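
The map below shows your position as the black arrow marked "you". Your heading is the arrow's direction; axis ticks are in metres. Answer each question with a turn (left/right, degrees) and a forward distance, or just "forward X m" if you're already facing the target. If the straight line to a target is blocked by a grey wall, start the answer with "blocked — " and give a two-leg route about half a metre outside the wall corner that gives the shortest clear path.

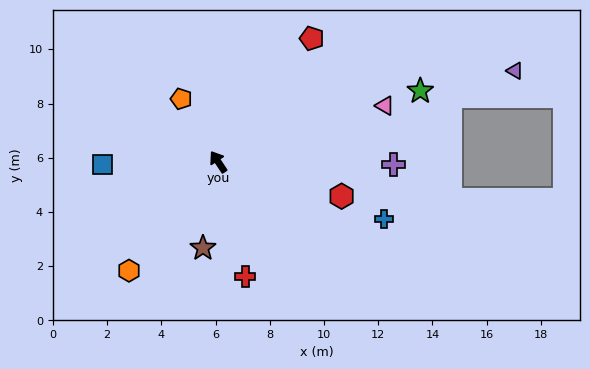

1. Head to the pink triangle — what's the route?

turn right 105°, forward 6.5 m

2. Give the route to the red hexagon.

turn right 139°, forward 4.7 m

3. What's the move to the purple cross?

turn right 124°, forward 6.5 m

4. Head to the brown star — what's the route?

turn left 136°, forward 3.2 m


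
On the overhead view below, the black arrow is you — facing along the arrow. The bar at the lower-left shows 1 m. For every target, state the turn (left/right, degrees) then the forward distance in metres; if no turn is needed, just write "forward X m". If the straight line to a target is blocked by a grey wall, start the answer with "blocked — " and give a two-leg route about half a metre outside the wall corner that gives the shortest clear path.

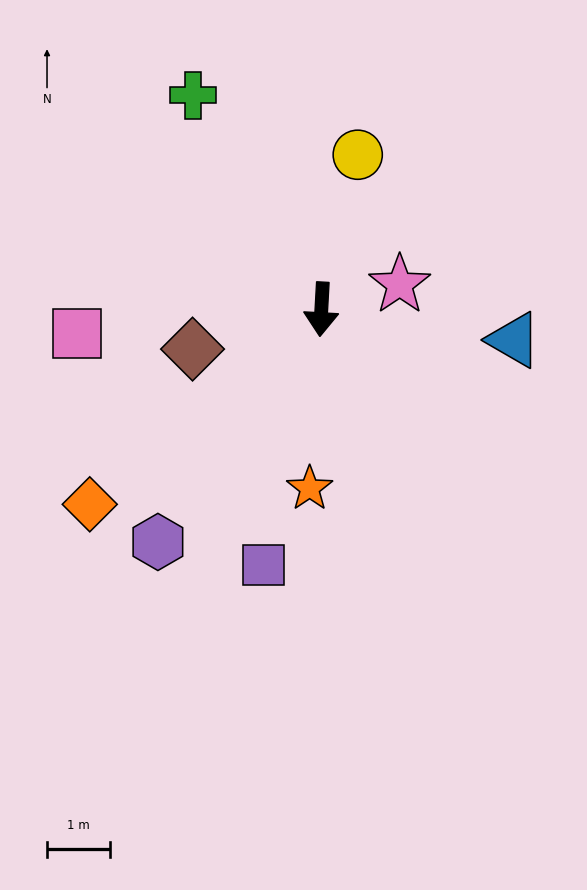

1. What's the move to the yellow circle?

turn left 170°, forward 2.5 m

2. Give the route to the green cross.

turn right 146°, forward 4.0 m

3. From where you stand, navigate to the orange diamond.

turn right 47°, forward 4.8 m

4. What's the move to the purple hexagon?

turn right 32°, forward 4.5 m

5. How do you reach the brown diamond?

turn right 70°, forward 2.2 m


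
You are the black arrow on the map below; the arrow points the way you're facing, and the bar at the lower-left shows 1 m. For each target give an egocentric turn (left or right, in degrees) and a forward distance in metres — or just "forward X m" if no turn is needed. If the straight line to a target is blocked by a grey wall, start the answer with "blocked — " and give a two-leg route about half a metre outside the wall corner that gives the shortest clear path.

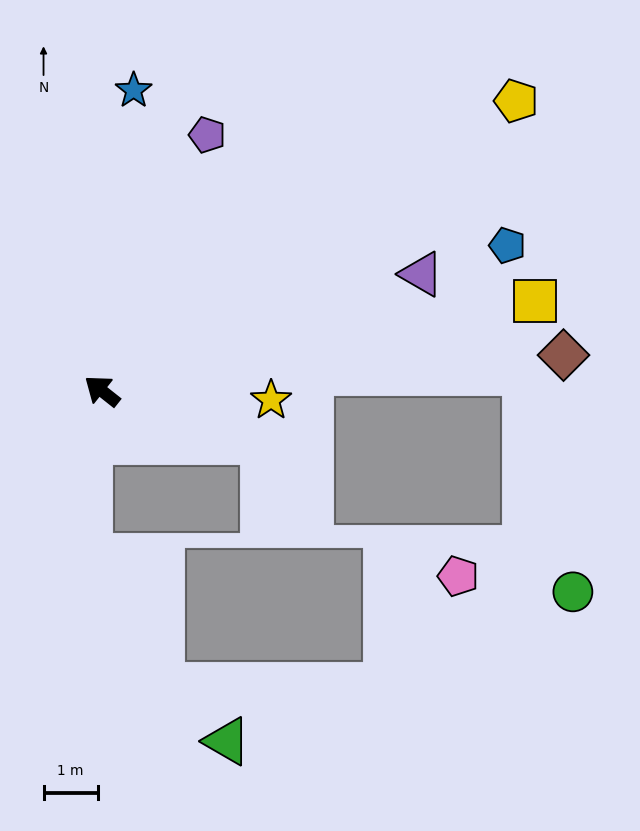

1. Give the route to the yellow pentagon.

turn right 107°, forward 9.3 m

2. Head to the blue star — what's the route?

turn right 58°, forward 5.6 m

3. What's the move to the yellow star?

turn right 145°, forward 3.1 m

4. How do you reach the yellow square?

turn right 130°, forward 8.1 m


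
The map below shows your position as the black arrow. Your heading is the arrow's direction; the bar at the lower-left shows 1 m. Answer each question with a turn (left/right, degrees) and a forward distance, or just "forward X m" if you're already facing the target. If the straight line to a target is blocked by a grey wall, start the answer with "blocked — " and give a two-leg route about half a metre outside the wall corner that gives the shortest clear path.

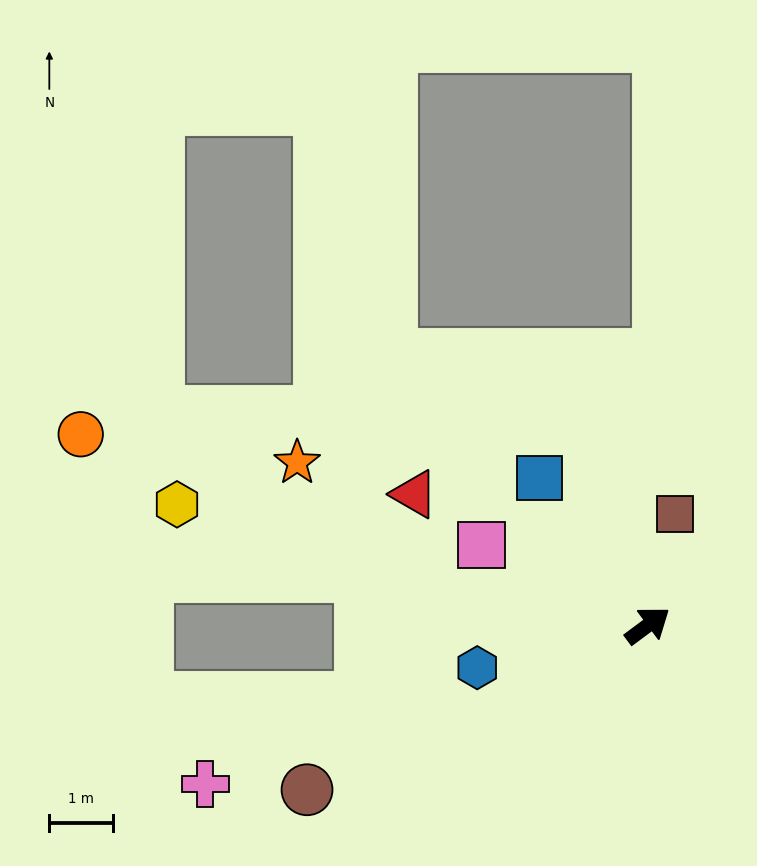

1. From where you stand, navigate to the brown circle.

turn left 169°, forward 5.9 m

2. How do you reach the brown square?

turn left 40°, forward 1.8 m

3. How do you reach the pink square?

turn left 118°, forward 2.9 m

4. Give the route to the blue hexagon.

turn left 157°, forward 2.7 m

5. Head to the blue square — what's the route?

turn left 90°, forward 2.9 m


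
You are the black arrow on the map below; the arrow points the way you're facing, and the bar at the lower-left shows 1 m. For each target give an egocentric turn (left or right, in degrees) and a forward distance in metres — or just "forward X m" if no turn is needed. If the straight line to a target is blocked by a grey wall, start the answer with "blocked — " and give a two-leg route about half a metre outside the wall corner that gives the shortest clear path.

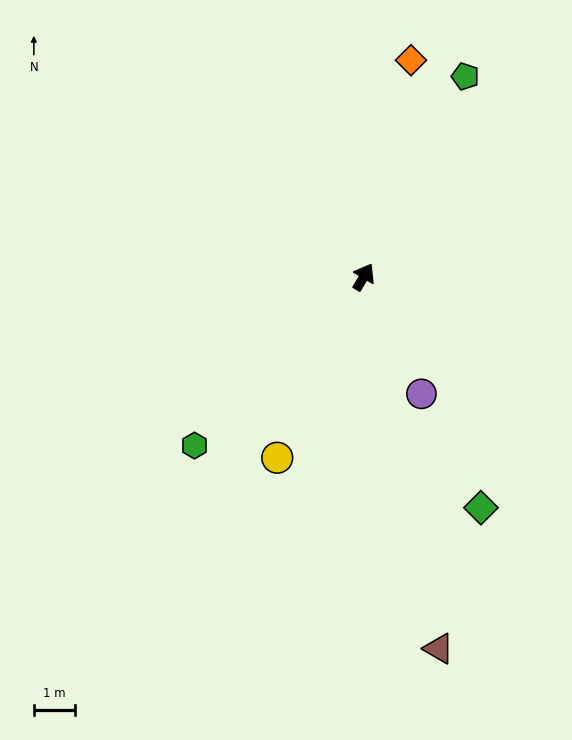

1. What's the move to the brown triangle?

turn right 138°, forward 9.3 m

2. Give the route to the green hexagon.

turn left 165°, forward 5.8 m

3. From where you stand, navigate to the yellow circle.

turn right 175°, forward 4.9 m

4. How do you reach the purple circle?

turn right 123°, forward 3.2 m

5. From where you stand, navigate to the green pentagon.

turn left 4°, forward 5.5 m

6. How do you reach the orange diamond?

turn left 18°, forward 5.4 m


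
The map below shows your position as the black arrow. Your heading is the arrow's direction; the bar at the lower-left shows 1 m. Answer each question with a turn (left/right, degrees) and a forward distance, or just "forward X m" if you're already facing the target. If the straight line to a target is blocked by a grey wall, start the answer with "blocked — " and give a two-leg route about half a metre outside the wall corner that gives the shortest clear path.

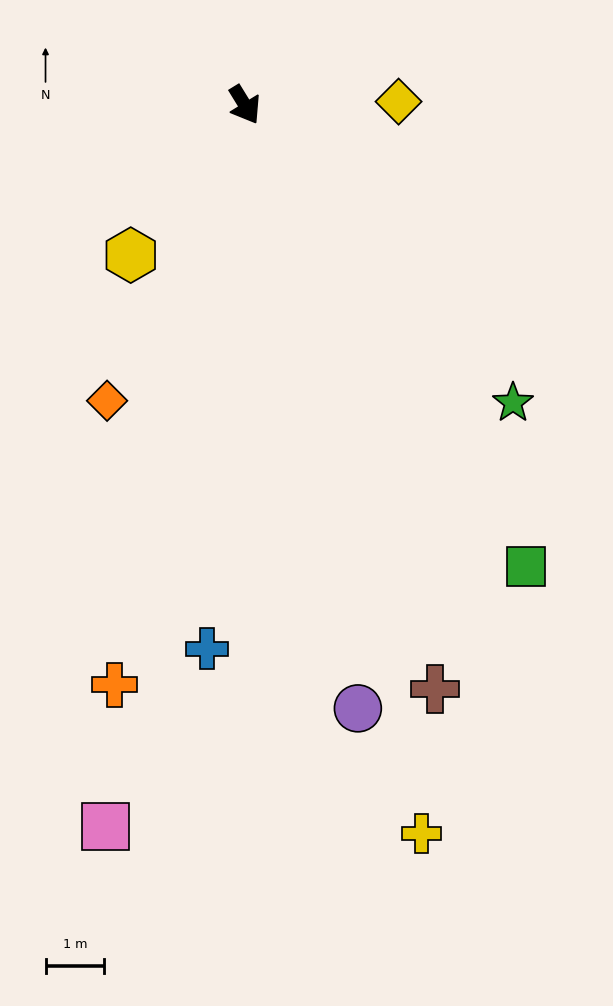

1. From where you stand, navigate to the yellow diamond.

turn left 60°, forward 2.6 m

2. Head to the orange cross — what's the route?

turn right 44°, forward 10.1 m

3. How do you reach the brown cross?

turn right 14°, forward 10.4 m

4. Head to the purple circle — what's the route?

turn right 21°, forward 10.4 m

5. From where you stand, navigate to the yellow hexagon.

turn right 69°, forward 3.2 m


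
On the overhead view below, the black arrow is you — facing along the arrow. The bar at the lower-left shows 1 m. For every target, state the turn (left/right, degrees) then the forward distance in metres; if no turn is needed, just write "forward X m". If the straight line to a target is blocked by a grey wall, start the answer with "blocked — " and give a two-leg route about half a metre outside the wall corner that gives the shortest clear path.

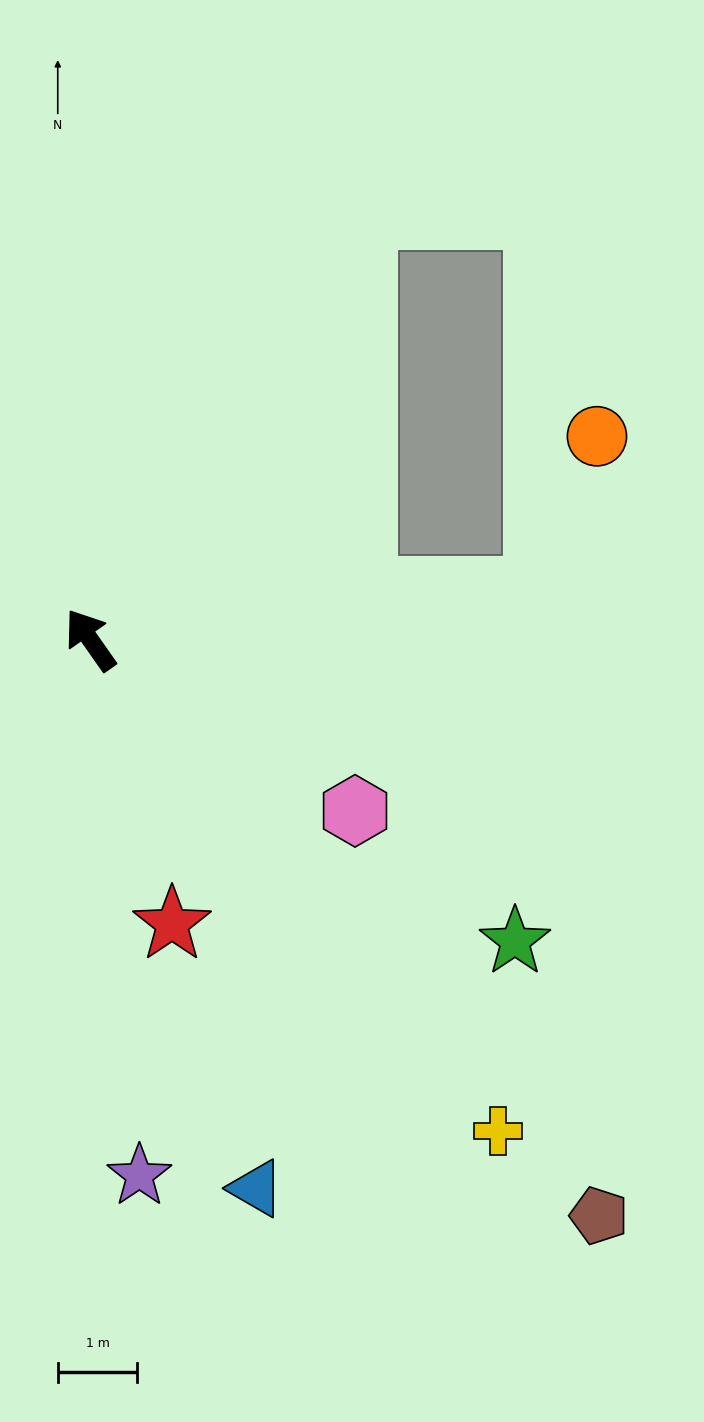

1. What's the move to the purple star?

turn left 150°, forward 6.8 m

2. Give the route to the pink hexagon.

turn right 158°, forward 4.0 m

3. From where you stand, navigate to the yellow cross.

turn right 175°, forward 8.0 m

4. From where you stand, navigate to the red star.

turn left 161°, forward 3.7 m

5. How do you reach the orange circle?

blocked — turn right 119°, forward 5.6 m, then turn left 63°, forward 2.1 m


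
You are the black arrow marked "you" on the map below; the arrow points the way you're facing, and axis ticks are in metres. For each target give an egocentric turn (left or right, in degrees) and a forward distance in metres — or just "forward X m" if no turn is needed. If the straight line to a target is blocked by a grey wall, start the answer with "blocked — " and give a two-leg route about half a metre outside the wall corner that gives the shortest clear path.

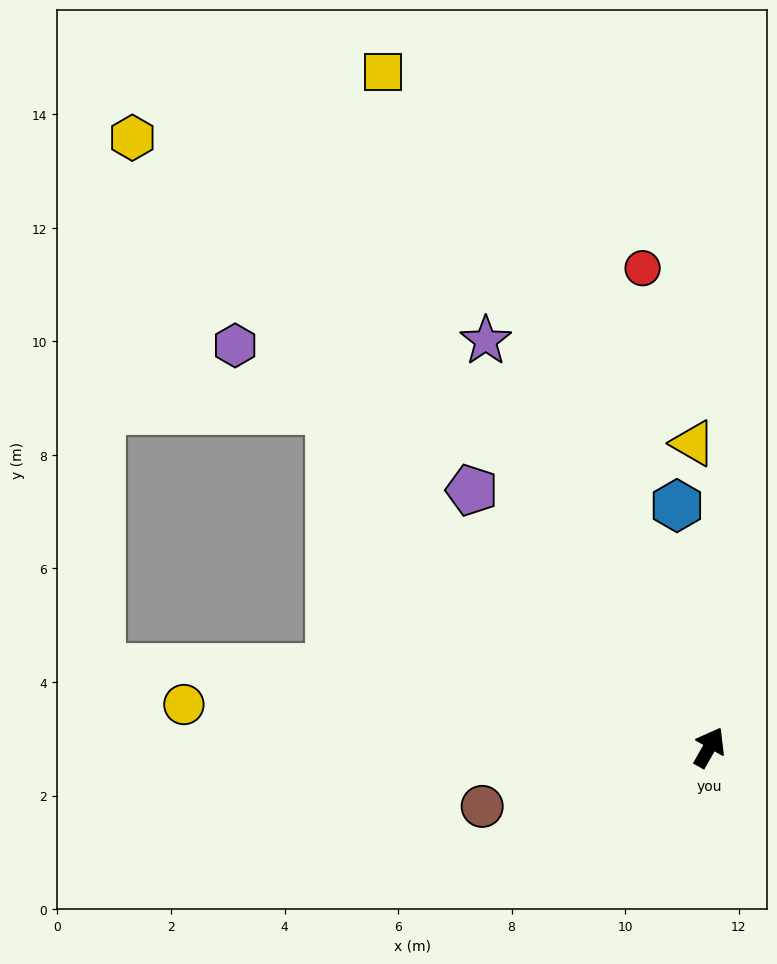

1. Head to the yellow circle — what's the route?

turn left 115°, forward 9.3 m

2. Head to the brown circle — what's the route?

turn left 134°, forward 4.1 m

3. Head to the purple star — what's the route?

turn left 58°, forward 8.2 m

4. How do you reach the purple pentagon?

turn left 72°, forward 6.2 m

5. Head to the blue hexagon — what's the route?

turn left 37°, forward 4.3 m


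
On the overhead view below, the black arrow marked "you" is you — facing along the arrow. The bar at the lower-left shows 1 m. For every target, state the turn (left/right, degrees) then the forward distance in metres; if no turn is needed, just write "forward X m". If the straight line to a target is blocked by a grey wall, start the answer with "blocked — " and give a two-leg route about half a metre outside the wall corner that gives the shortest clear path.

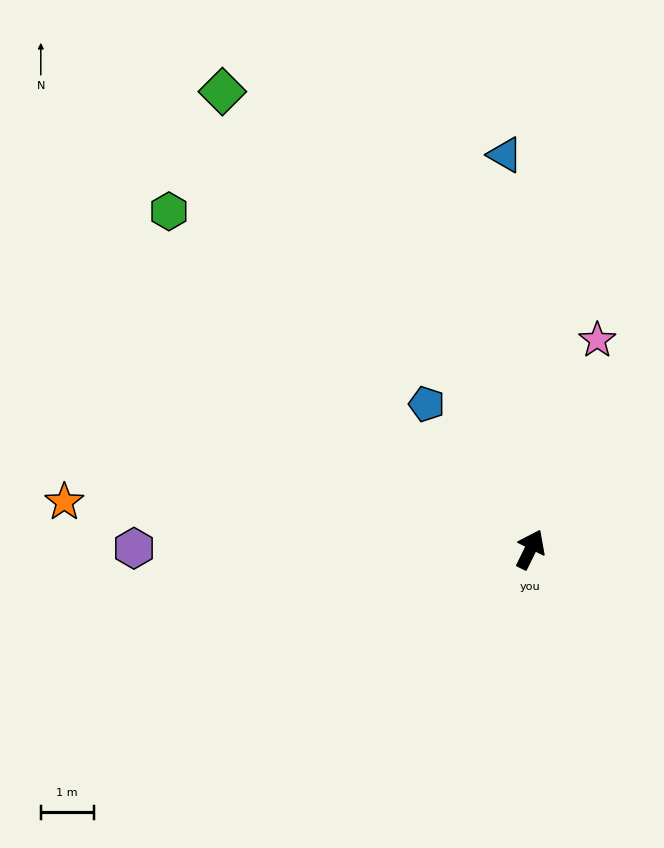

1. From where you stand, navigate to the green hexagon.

turn left 73°, forward 9.3 m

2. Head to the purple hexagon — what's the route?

turn left 116°, forward 7.5 m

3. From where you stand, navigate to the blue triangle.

turn left 30°, forward 7.5 m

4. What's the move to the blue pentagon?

turn left 62°, forward 3.4 m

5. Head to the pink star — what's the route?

turn left 8°, forward 4.1 m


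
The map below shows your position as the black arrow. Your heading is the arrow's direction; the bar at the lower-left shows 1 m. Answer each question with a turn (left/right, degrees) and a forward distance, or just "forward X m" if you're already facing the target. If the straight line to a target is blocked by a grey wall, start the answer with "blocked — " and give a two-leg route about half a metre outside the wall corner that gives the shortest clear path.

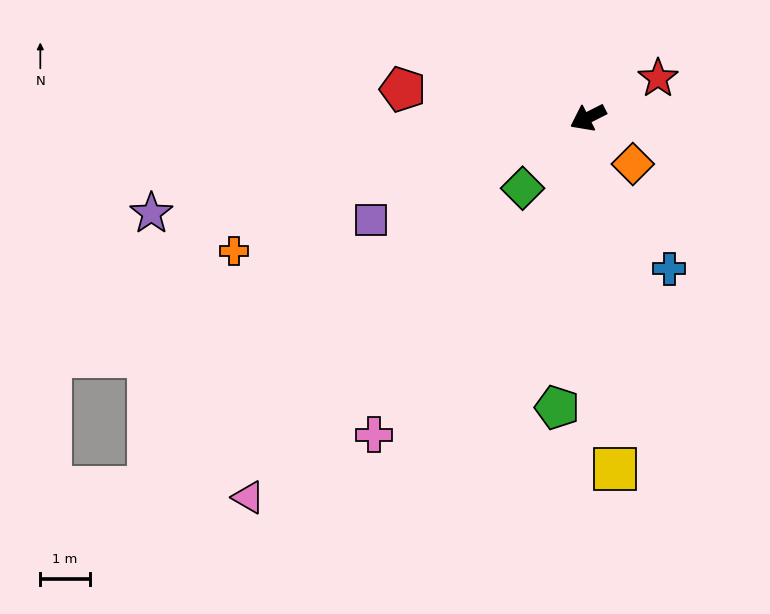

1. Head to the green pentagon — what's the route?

turn left 57°, forward 5.9 m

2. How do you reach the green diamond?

turn left 20°, forward 1.9 m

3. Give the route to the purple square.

forward 4.8 m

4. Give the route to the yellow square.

turn left 67°, forward 7.1 m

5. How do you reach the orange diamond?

turn left 107°, forward 1.3 m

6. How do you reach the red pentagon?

turn right 36°, forward 3.8 m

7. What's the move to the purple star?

turn right 15°, forward 9.0 m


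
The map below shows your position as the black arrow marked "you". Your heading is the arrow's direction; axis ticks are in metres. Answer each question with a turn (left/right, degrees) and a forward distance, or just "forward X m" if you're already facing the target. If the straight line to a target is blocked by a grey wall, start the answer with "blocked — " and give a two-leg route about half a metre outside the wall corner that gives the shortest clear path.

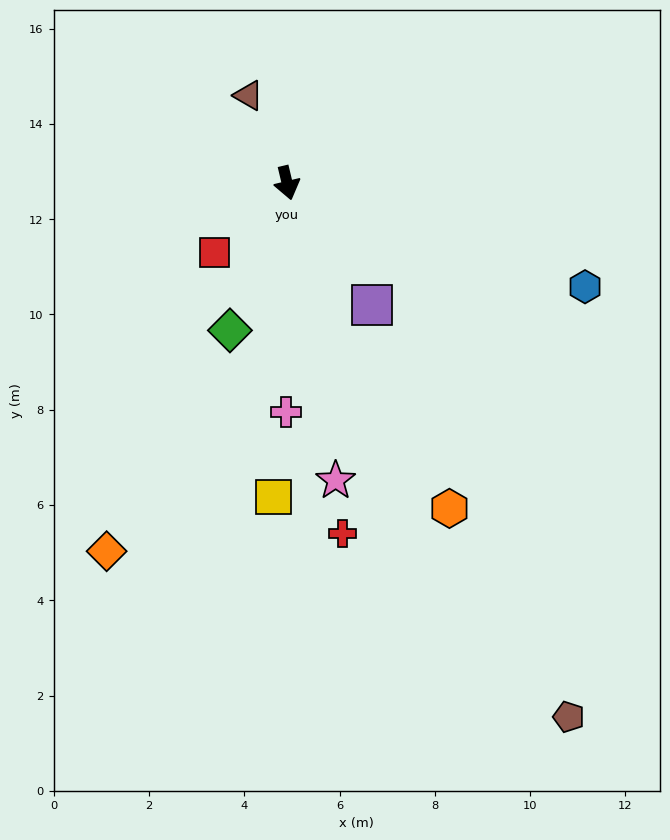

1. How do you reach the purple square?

turn left 21°, forward 3.1 m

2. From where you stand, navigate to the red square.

turn right 60°, forward 2.1 m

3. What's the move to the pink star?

turn right 4°, forward 6.3 m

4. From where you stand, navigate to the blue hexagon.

turn left 57°, forward 6.6 m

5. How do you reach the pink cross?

turn right 14°, forward 4.8 m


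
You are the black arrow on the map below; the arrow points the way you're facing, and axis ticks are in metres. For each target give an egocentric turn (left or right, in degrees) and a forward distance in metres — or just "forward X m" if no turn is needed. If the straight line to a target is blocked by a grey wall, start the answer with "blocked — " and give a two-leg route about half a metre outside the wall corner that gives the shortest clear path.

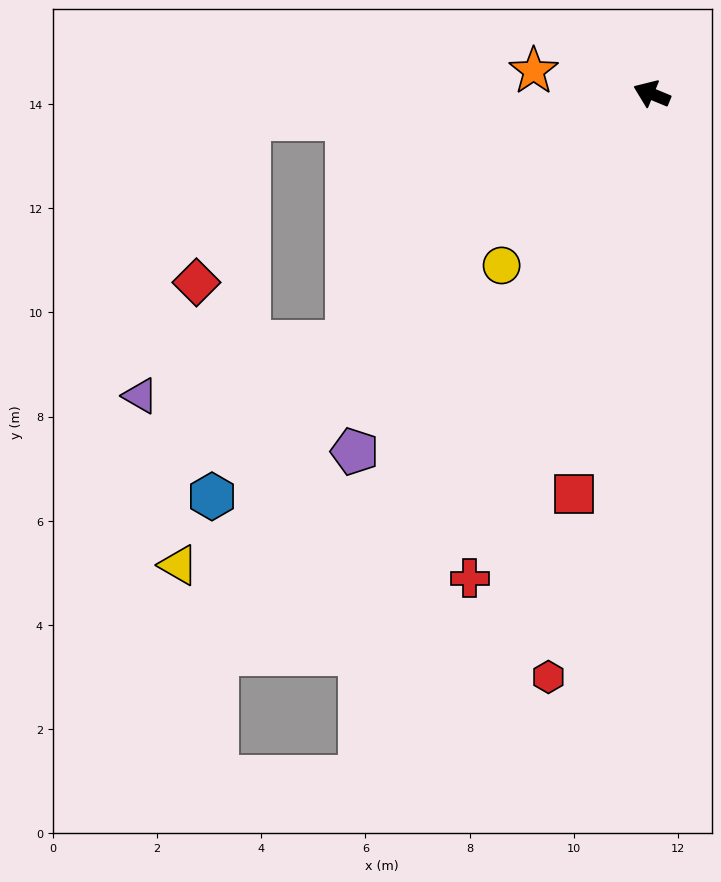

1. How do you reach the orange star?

turn left 11°, forward 2.3 m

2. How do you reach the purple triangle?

blocked — turn left 62°, forward 7.5 m, then turn right 25°, forward 4.1 m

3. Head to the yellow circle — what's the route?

turn left 71°, forward 4.4 m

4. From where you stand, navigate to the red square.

turn left 101°, forward 7.8 m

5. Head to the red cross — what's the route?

turn left 92°, forward 9.9 m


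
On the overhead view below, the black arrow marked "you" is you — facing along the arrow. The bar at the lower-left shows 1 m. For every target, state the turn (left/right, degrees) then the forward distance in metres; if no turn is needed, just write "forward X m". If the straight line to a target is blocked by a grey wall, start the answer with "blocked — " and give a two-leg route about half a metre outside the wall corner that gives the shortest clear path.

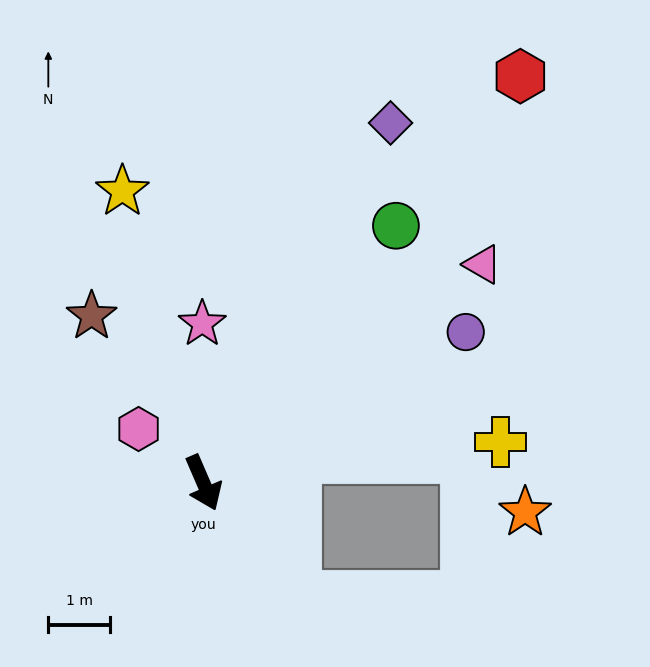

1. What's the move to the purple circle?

turn left 97°, forward 4.9 m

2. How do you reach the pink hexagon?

turn right 153°, forward 1.4 m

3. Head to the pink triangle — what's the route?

turn left 105°, forward 5.7 m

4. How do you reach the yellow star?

turn left 172°, forward 4.9 m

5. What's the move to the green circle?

turn left 120°, forward 5.2 m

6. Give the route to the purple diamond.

turn left 129°, forward 6.6 m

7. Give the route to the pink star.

turn left 157°, forward 2.6 m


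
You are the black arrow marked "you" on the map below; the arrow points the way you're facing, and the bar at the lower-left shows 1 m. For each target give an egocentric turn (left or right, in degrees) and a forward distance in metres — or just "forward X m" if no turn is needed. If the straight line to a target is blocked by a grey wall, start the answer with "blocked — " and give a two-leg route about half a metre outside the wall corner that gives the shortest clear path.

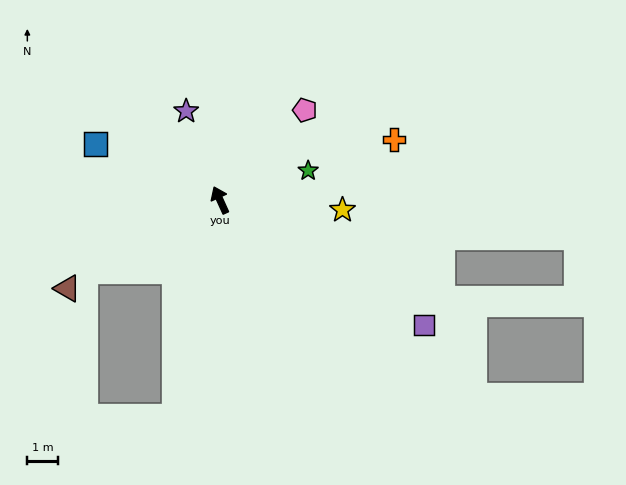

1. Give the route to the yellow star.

turn right 119°, forward 4.0 m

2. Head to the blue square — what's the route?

turn left 41°, forward 4.5 m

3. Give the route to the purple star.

turn right 4°, forward 3.1 m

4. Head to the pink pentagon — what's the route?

turn right 68°, forward 4.0 m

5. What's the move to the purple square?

turn right 146°, forward 7.8 m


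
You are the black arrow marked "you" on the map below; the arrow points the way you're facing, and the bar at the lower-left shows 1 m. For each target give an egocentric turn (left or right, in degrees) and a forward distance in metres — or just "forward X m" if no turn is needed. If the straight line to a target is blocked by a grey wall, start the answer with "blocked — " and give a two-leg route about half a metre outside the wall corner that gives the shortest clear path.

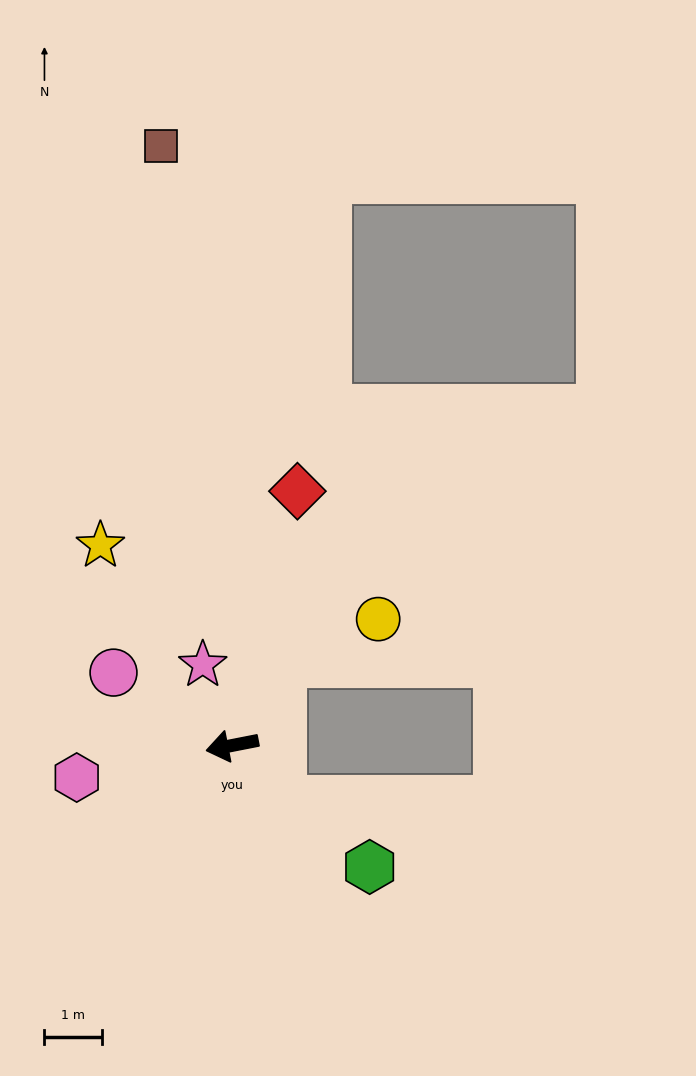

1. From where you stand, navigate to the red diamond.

turn right 115°, forward 4.6 m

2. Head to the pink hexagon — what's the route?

forward 2.8 m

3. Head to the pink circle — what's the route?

turn right 43°, forward 2.4 m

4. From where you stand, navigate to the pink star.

turn right 81°, forward 1.5 m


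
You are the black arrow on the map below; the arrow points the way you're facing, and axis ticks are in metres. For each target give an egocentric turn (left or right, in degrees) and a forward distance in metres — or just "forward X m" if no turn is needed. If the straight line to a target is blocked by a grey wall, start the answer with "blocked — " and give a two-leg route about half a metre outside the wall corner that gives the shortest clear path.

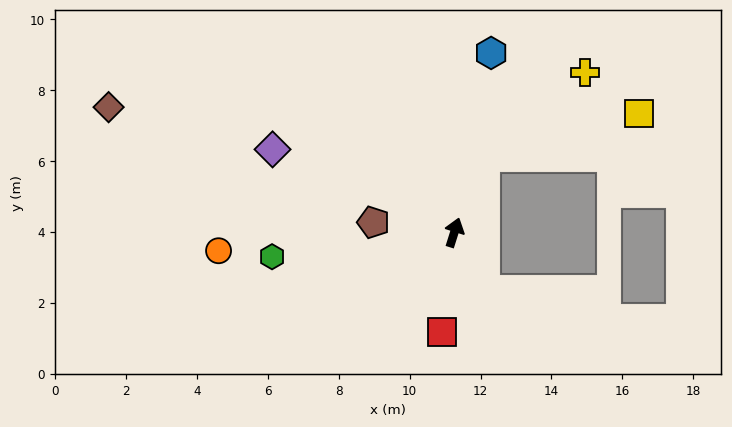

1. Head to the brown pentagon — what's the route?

turn left 100°, forward 2.3 m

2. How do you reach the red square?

turn right 170°, forward 2.8 m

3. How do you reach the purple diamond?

turn left 83°, forward 5.6 m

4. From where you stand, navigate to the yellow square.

blocked — turn right 4°, forward 2.3 m, then turn right 53°, forward 4.5 m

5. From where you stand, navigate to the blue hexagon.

turn left 6°, forward 5.2 m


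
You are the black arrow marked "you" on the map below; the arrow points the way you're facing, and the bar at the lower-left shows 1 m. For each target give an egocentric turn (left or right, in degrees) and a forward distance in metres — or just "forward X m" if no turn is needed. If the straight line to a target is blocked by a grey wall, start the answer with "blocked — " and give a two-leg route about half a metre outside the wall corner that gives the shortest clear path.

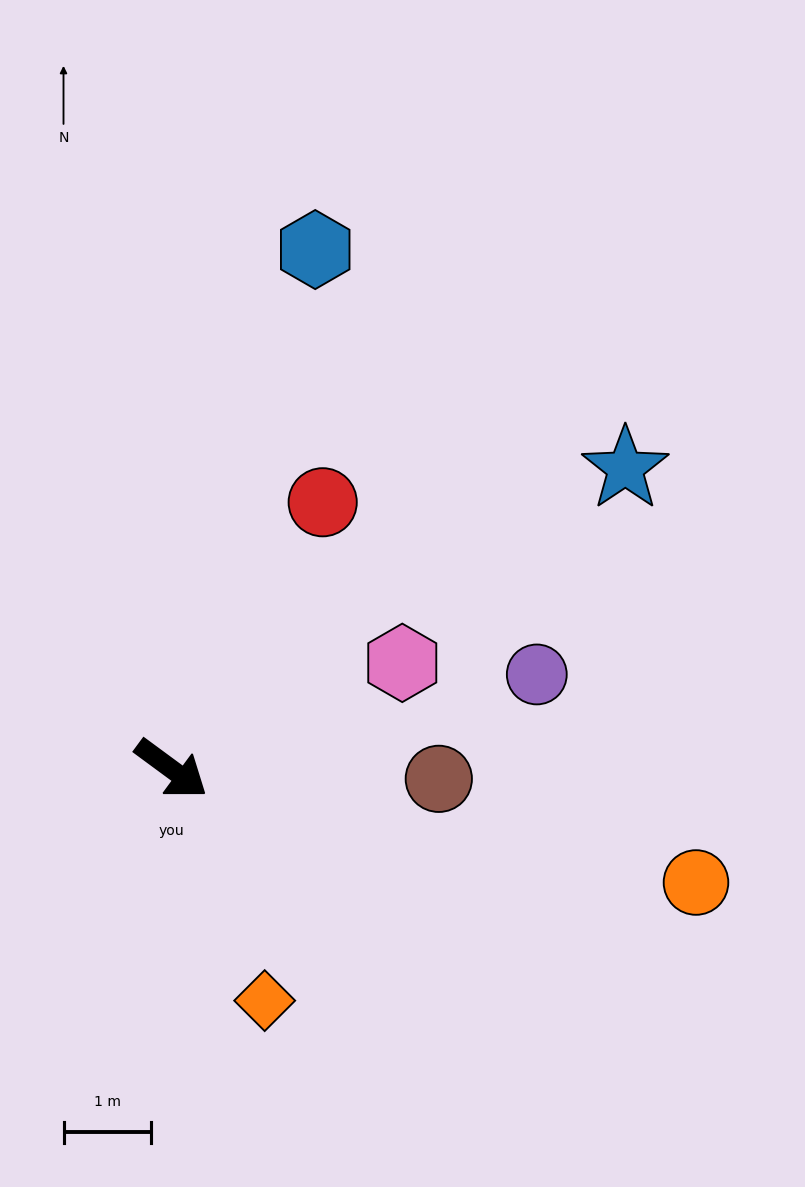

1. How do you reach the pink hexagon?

turn left 61°, forward 2.9 m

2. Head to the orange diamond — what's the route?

turn right 32°, forward 2.9 m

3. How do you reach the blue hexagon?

turn left 111°, forward 6.2 m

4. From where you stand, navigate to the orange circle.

turn left 24°, forward 6.2 m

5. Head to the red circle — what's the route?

turn left 97°, forward 3.5 m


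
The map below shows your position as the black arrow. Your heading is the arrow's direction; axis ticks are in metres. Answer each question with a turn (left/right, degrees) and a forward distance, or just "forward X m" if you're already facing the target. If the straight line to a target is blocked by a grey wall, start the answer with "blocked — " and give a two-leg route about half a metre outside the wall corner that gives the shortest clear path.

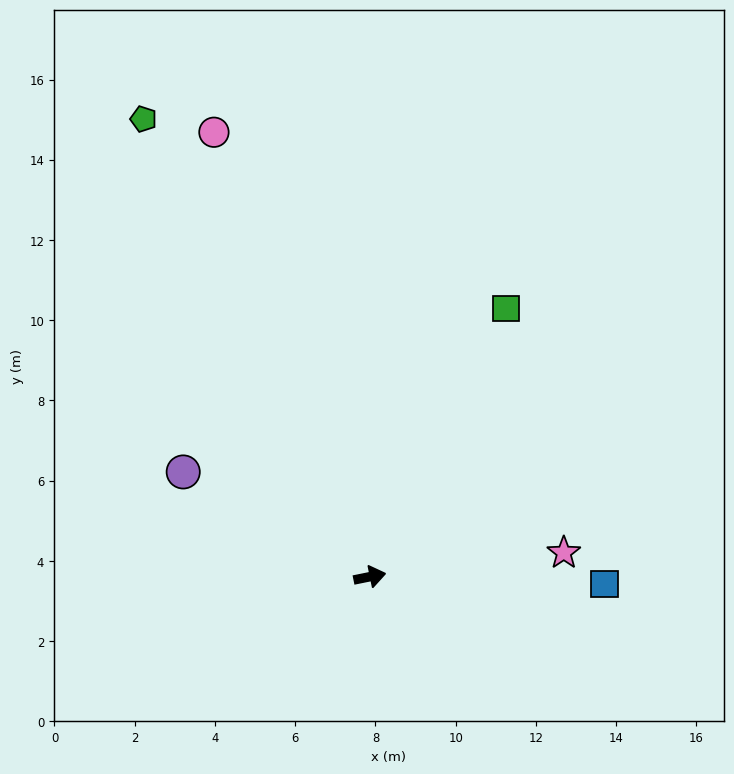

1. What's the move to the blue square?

turn right 13°, forward 5.8 m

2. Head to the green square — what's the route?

turn left 52°, forward 7.5 m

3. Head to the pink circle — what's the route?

turn left 98°, forward 11.7 m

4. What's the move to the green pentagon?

turn left 105°, forward 12.7 m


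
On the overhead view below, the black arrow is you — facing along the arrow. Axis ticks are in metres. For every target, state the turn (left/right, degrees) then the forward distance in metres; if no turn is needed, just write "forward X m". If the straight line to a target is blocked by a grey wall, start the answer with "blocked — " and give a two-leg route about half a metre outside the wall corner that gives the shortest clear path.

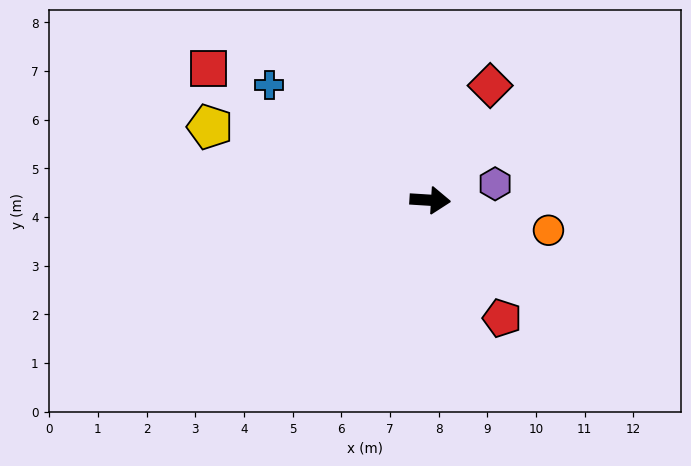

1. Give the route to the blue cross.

turn left 148°, forward 4.1 m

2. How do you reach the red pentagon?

turn right 55°, forward 2.8 m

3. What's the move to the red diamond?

turn left 66°, forward 2.7 m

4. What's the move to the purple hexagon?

turn left 18°, forward 1.4 m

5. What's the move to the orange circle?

turn right 11°, forward 2.5 m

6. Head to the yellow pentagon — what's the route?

turn left 165°, forward 4.8 m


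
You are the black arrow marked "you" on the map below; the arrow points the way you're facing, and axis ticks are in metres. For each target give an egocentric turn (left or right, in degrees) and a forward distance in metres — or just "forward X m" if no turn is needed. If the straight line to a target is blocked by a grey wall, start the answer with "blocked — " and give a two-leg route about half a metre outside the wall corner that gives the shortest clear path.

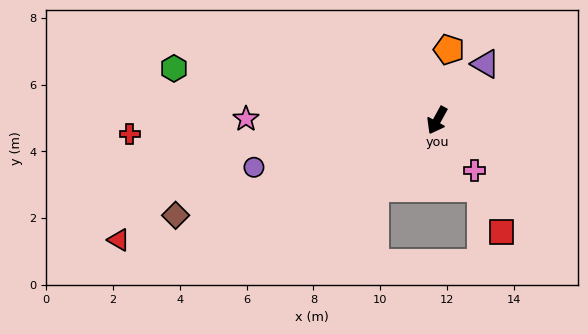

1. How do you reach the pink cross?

turn left 65°, forward 1.9 m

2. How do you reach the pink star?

turn right 62°, forward 5.7 m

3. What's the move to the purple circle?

turn right 47°, forward 5.7 m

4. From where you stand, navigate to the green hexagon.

turn right 72°, forward 8.0 m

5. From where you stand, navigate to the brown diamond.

turn right 41°, forward 8.3 m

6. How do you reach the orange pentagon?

turn right 161°, forward 2.1 m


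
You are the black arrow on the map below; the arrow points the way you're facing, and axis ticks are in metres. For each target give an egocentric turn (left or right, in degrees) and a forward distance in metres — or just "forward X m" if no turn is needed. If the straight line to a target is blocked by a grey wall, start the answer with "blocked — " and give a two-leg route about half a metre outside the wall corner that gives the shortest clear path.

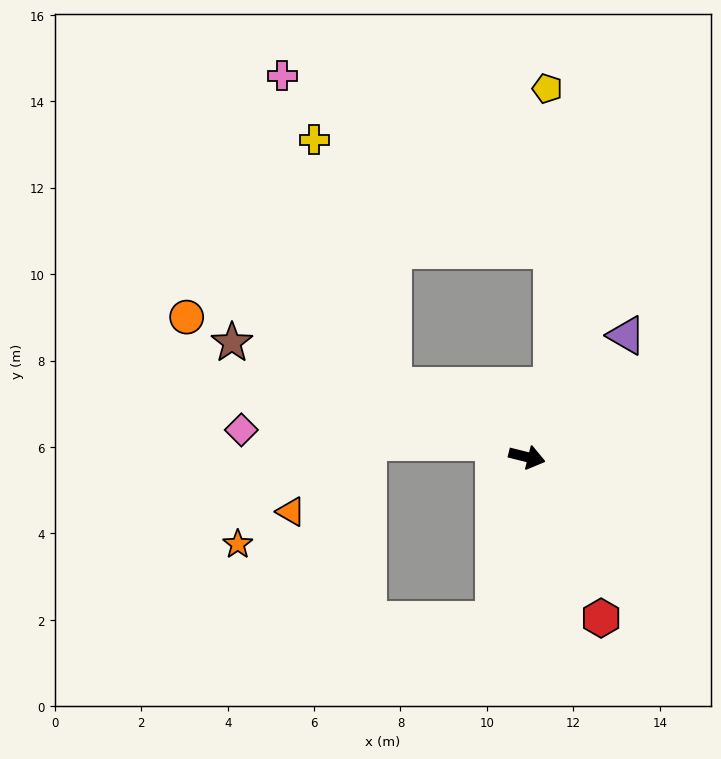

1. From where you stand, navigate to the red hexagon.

turn right 51°, forward 4.1 m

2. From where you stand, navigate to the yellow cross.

blocked — turn left 166°, forward 3.5 m, then turn right 44°, forward 6.0 m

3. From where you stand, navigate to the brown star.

turn left 173°, forward 7.3 m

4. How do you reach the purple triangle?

turn left 65°, forward 3.6 m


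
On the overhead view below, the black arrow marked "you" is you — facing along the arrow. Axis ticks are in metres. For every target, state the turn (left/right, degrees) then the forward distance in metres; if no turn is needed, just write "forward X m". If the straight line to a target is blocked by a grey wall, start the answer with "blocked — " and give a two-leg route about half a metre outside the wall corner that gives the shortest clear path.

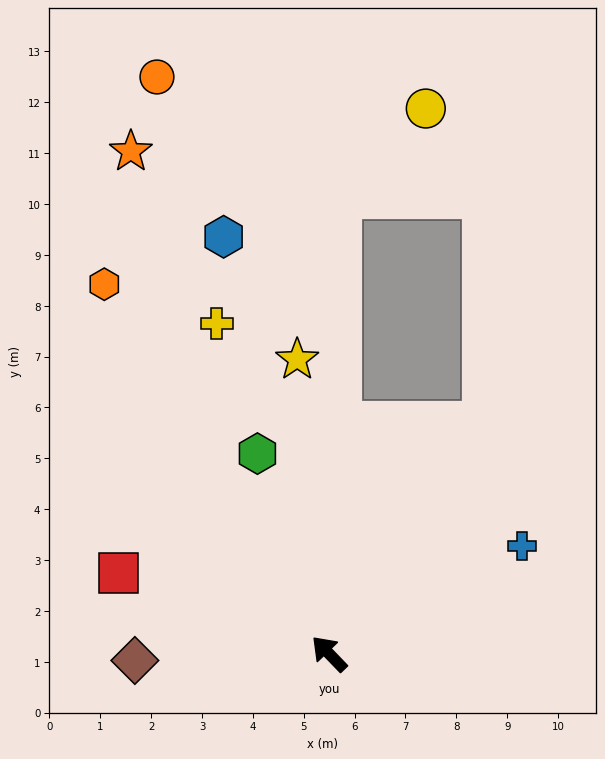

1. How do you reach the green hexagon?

turn right 24°, forward 4.2 m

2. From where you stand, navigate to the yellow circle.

blocked — turn right 45°, forward 9.0 m, then turn right 43°, forward 2.4 m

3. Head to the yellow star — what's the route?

turn right 38°, forward 5.8 m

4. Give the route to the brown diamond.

turn left 48°, forward 3.8 m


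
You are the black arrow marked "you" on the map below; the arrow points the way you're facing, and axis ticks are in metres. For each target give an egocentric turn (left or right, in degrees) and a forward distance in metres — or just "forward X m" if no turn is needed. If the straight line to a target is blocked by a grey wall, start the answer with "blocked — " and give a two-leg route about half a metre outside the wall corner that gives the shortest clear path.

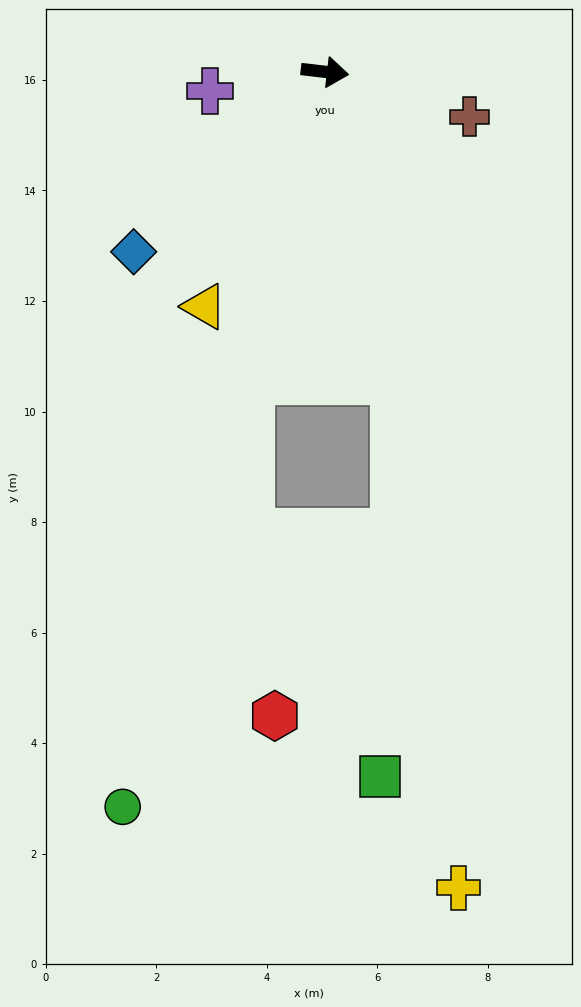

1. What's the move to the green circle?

turn right 99°, forward 13.8 m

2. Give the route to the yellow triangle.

turn right 111°, forward 4.8 m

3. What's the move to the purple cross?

turn right 164°, forward 2.1 m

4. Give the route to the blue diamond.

turn right 130°, forward 4.8 m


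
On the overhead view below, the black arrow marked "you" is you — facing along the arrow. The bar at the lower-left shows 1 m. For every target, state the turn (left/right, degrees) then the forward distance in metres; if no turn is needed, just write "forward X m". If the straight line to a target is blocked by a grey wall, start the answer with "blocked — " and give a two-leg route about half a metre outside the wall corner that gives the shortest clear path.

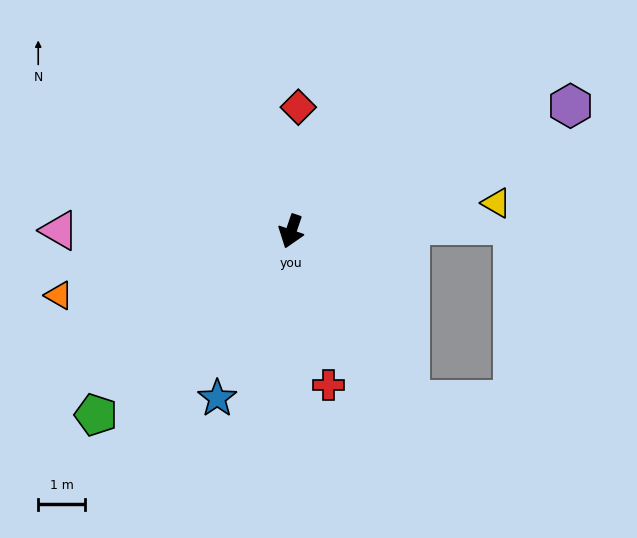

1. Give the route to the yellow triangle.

turn left 117°, forward 4.4 m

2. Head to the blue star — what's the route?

turn right 5°, forward 3.9 m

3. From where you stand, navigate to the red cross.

turn left 33°, forward 3.4 m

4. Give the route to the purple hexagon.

turn left 133°, forward 6.5 m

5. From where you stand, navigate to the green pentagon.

turn right 28°, forward 5.7 m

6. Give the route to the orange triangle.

turn right 56°, forward 5.1 m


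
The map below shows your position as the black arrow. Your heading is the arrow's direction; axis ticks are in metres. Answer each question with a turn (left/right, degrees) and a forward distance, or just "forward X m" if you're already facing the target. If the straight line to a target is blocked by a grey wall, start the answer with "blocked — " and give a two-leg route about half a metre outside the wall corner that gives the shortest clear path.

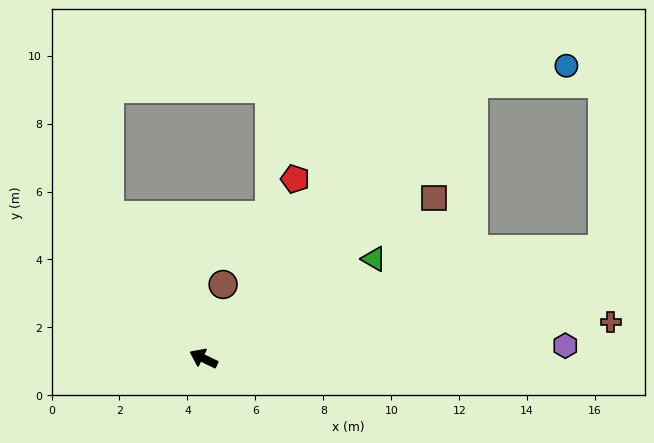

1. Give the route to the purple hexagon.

turn right 152°, forward 10.7 m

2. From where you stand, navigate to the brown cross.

turn right 149°, forward 12.0 m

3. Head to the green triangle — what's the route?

turn right 124°, forward 5.8 m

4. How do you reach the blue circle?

blocked — turn right 109°, forward 11.3 m, then turn right 34°, forward 2.8 m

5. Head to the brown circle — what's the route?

turn right 79°, forward 2.3 m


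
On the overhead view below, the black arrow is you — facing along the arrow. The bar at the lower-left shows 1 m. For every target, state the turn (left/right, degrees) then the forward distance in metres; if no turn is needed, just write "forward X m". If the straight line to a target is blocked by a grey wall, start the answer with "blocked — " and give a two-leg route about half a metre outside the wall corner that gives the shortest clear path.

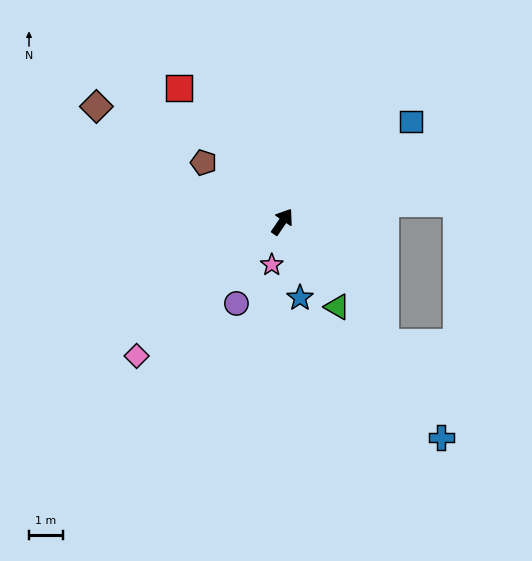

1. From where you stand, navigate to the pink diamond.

turn left 167°, forward 5.9 m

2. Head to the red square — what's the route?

turn left 72°, forward 5.0 m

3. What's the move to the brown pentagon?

turn left 87°, forward 2.9 m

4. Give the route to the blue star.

turn right 133°, forward 2.3 m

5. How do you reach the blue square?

turn right 18°, forward 4.9 m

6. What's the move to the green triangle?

turn right 113°, forward 3.0 m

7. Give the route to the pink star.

turn right 160°, forward 1.3 m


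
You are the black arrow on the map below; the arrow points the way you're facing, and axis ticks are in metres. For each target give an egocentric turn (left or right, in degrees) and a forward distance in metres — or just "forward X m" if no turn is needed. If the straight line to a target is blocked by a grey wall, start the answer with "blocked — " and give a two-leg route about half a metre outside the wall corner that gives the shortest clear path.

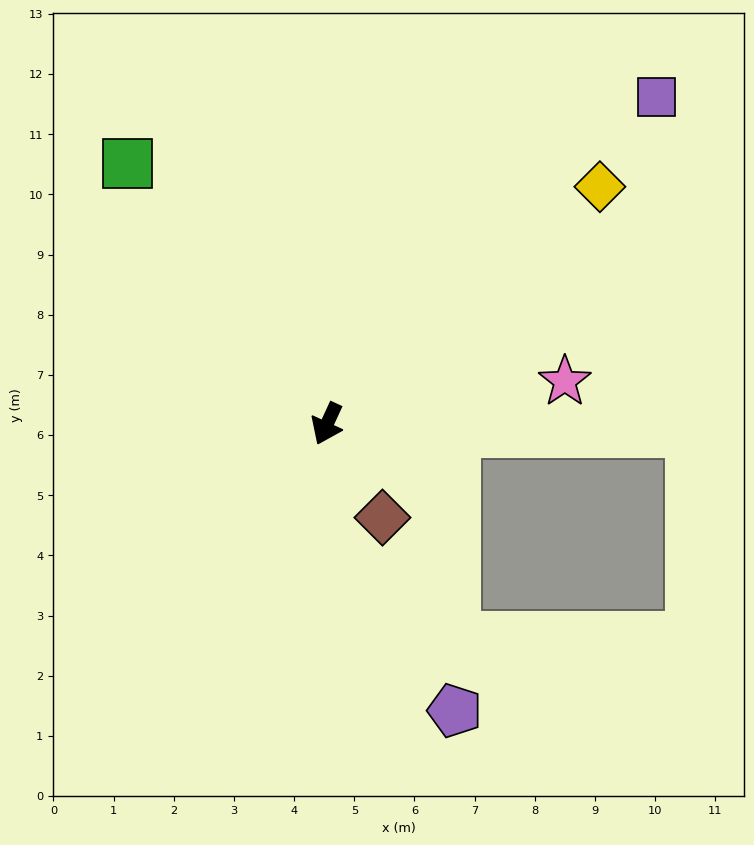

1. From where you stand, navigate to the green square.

turn right 118°, forward 5.5 m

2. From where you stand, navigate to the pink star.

turn left 125°, forward 4.0 m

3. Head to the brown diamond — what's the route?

turn left 55°, forward 1.8 m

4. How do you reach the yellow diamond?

turn left 156°, forward 6.0 m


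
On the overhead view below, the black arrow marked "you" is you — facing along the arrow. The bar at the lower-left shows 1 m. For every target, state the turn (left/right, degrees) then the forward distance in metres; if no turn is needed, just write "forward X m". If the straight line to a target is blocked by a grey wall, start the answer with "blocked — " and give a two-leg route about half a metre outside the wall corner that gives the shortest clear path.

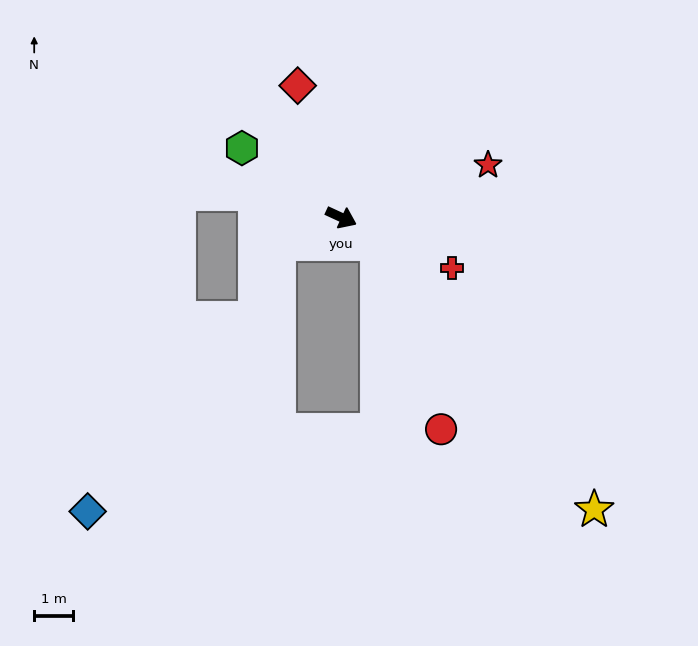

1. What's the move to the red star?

turn left 44°, forward 4.0 m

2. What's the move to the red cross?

forward 3.1 m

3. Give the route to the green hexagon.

turn left 170°, forward 3.1 m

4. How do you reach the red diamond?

turn left 133°, forward 3.5 m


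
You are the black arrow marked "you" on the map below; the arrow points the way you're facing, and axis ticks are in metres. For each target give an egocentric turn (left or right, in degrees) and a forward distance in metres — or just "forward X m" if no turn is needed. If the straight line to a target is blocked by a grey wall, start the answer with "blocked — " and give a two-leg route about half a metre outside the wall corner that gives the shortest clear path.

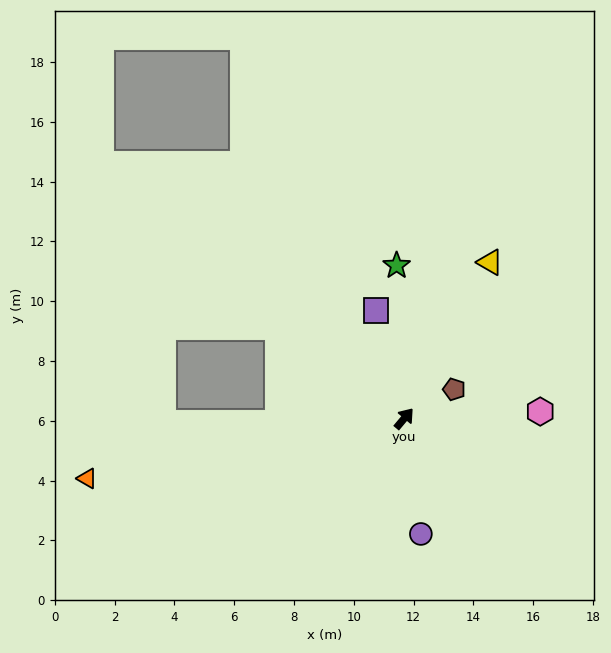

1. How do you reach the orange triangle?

turn left 141°, forward 10.8 m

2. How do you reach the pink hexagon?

turn right 47°, forward 4.6 m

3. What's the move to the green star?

turn left 43°, forward 5.1 m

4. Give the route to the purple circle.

turn right 132°, forward 3.9 m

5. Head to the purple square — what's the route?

turn left 54°, forward 3.7 m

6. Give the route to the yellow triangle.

turn left 11°, forward 6.0 m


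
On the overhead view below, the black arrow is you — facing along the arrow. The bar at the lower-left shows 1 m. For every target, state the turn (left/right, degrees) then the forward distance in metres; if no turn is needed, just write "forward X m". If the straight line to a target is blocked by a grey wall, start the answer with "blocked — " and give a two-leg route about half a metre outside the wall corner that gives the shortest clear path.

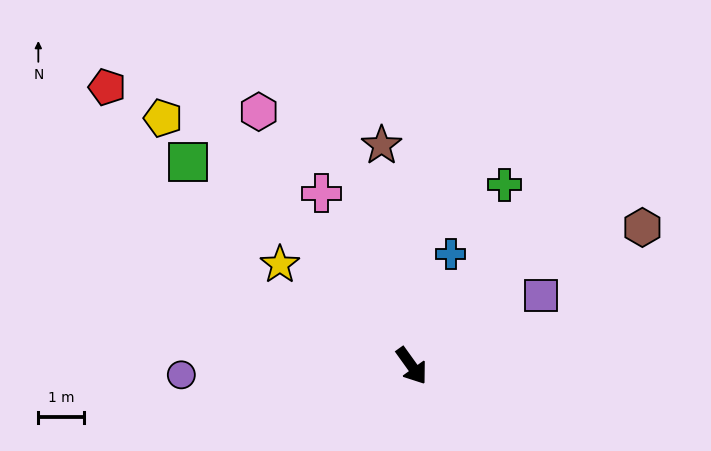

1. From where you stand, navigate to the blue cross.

turn left 125°, forward 2.6 m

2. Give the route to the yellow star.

turn right 163°, forward 3.6 m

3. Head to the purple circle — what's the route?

turn right 123°, forward 5.1 m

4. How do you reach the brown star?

turn left 152°, forward 4.9 m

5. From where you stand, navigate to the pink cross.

turn left 172°, forward 4.3 m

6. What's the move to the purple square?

turn left 83°, forward 3.2 m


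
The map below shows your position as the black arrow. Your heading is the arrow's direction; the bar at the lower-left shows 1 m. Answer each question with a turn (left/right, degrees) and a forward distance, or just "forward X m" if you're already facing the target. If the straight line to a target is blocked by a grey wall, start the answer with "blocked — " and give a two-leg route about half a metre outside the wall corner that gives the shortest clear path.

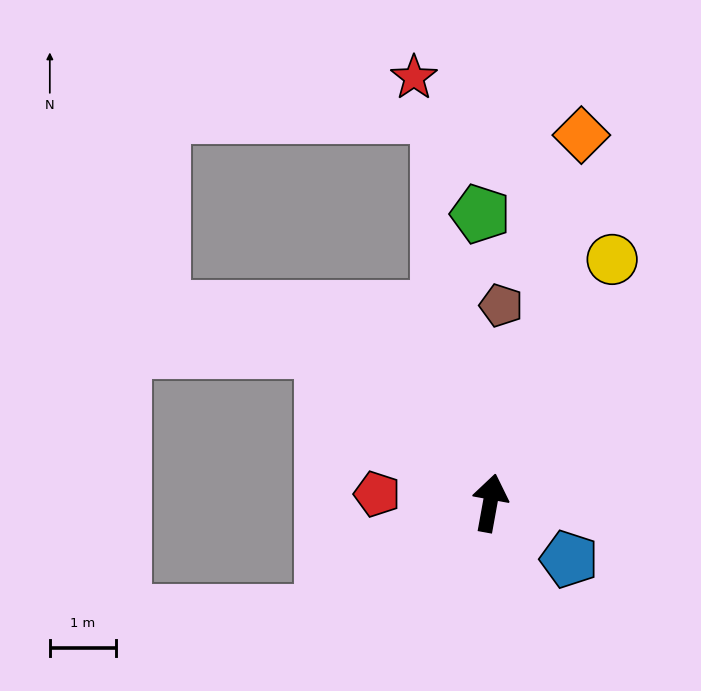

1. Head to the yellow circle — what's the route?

turn right 16°, forward 4.1 m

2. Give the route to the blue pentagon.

turn right 115°, forward 1.5 m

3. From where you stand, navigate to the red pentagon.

turn left 96°, forward 1.7 m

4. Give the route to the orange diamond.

turn right 4°, forward 5.8 m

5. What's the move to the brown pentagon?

turn left 7°, forward 3.0 m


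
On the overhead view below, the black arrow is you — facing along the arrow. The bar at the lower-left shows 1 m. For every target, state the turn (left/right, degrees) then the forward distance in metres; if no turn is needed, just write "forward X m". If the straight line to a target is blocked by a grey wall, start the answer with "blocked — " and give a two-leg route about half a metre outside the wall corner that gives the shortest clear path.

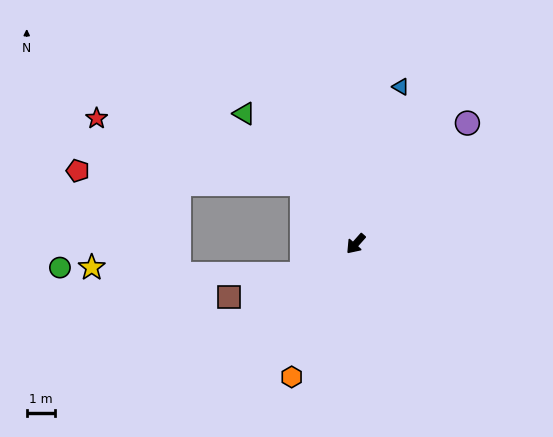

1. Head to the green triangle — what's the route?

turn right 98°, forward 6.1 m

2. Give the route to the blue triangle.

turn right 154°, forward 5.8 m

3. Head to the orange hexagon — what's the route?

turn left 16°, forward 5.2 m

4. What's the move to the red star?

blocked — turn right 96°, forward 2.9 m, then turn left 30°, forward 7.6 m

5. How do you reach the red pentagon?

blocked — turn right 96°, forward 2.9 m, then turn left 44°, forward 7.9 m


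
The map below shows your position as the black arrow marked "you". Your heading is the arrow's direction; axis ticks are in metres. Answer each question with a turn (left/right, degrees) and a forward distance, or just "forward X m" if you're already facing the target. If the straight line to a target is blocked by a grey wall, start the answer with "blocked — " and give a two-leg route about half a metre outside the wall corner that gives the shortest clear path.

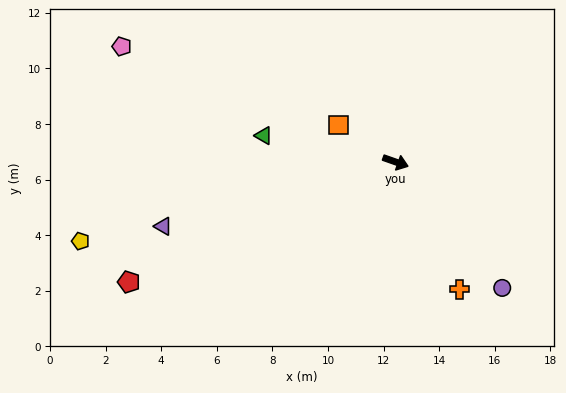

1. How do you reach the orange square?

turn left 167°, forward 2.5 m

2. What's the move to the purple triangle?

turn right 145°, forward 8.7 m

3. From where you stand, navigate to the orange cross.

turn right 44°, forward 5.1 m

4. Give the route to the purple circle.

turn right 30°, forward 5.9 m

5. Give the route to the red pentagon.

turn right 136°, forward 10.5 m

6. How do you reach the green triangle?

turn right 172°, forward 4.8 m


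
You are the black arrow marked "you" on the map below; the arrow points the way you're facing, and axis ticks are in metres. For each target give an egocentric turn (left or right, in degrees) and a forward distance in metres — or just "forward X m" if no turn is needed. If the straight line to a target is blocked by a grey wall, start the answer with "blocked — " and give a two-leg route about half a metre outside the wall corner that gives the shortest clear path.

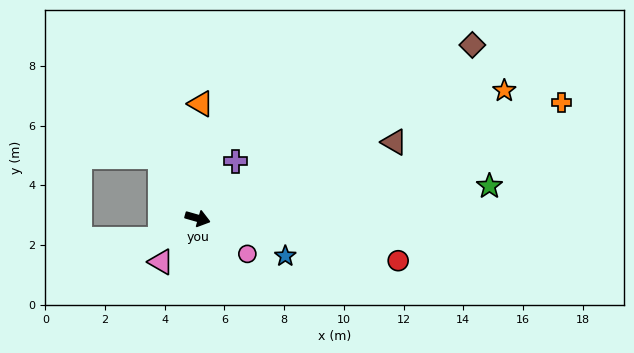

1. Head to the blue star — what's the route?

turn right 7°, forward 3.2 m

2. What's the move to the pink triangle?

turn right 114°, forward 1.9 m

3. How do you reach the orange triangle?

turn left 104°, forward 3.8 m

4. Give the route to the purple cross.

turn left 72°, forward 2.3 m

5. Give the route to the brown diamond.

turn left 48°, forward 10.9 m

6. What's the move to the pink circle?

turn right 20°, forward 2.0 m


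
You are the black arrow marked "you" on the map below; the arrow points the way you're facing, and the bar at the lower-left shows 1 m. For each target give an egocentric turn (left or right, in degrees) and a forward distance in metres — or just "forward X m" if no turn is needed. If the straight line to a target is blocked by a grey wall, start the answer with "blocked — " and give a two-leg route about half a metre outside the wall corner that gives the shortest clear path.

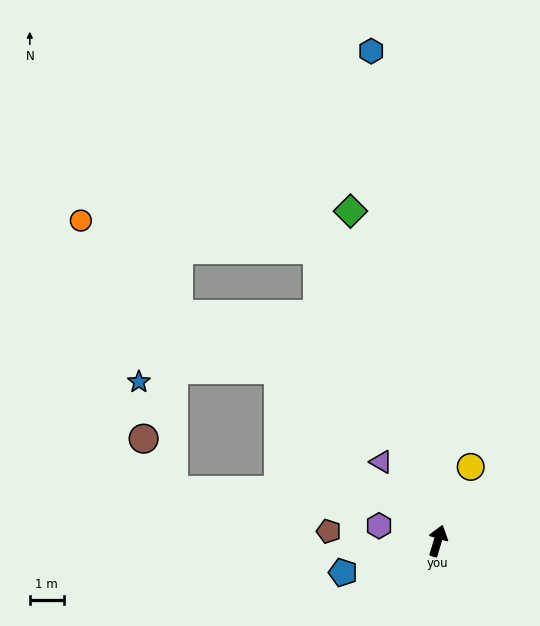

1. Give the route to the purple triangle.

turn left 52°, forward 2.9 m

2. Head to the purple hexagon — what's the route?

turn left 92°, forward 1.8 m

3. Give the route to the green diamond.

turn left 32°, forward 10.0 m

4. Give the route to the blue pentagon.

turn left 125°, forward 2.9 m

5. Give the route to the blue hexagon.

turn left 24°, forward 14.5 m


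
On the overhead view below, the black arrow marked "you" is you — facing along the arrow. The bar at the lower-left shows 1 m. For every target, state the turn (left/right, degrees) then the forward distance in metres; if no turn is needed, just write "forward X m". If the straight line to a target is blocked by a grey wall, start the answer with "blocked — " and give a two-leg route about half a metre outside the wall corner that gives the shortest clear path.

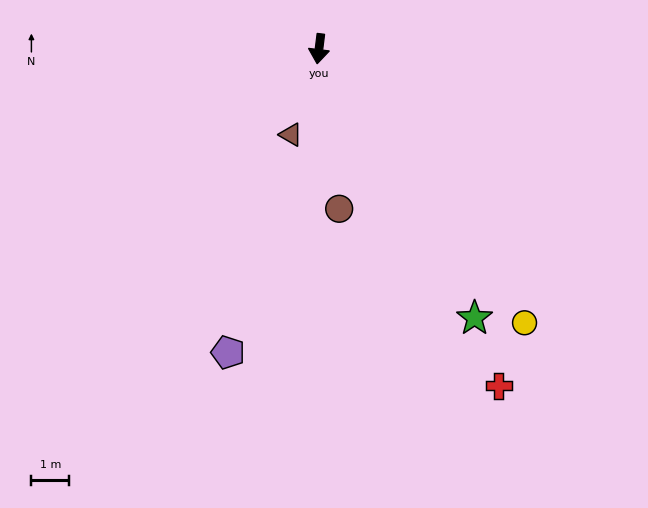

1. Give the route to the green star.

turn left 37°, forward 8.3 m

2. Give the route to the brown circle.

turn left 14°, forward 4.3 m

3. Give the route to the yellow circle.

turn left 44°, forward 9.1 m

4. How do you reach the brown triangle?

turn right 11°, forward 2.4 m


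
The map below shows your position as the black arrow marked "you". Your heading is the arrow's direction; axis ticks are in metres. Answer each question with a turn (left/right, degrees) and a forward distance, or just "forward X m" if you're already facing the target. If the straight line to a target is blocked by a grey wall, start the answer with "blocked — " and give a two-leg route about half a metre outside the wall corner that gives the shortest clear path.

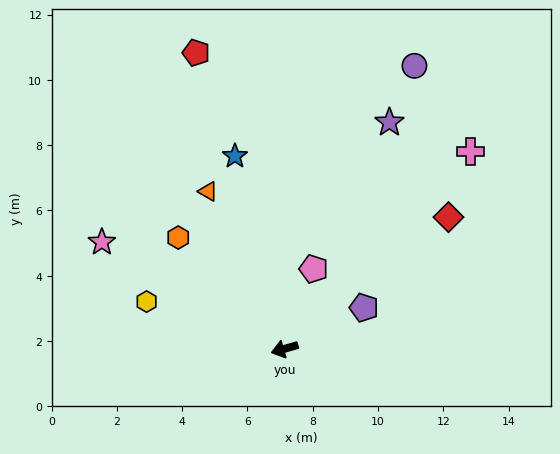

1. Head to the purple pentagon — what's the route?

turn right 169°, forward 2.7 m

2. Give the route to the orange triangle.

turn right 80°, forward 5.4 m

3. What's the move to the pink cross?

turn right 149°, forward 8.3 m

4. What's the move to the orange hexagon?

turn right 62°, forward 4.7 m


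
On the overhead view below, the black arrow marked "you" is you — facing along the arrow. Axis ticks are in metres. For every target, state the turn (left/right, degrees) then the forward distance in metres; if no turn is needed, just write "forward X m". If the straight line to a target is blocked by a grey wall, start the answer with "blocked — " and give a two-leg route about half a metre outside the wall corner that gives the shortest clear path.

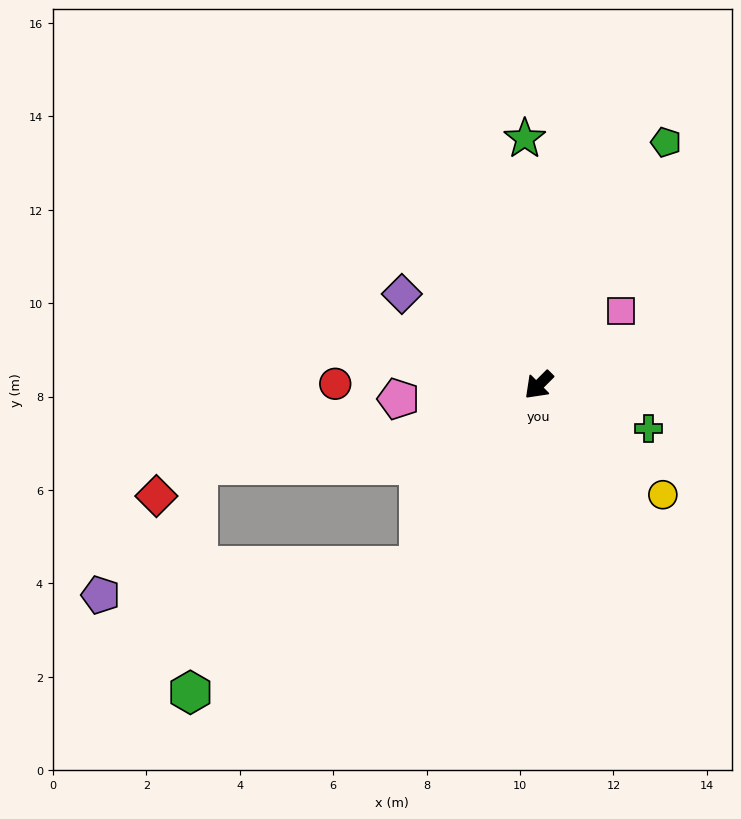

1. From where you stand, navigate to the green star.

turn right 132°, forward 5.3 m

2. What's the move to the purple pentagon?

blocked — turn left 12°, forward 4.6 m, then turn right 52°, forward 6.9 m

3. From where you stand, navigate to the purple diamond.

turn right 79°, forward 3.5 m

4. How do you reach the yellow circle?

turn left 94°, forward 3.5 m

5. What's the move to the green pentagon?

turn right 163°, forward 5.9 m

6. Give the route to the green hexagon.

blocked — turn left 12°, forward 4.6 m, then turn right 28°, forward 5.6 m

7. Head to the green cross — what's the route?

turn left 113°, forward 2.5 m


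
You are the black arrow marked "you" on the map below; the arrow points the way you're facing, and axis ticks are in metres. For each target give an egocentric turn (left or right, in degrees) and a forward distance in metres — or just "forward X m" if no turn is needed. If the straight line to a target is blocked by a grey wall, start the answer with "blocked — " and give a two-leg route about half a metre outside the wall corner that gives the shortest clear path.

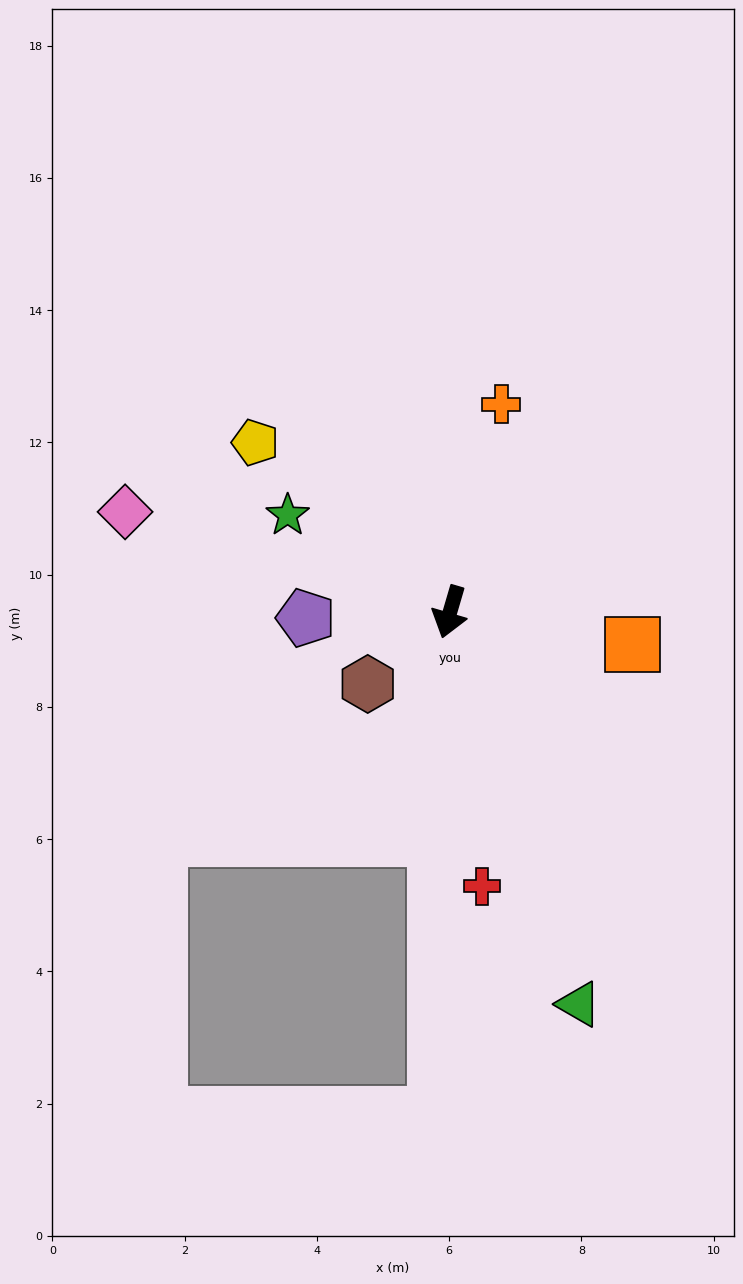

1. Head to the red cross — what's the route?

turn left 23°, forward 4.2 m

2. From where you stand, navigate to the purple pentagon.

turn right 71°, forward 2.2 m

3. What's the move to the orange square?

turn left 96°, forward 2.8 m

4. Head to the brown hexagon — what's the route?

turn right 32°, forward 1.7 m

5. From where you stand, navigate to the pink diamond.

turn right 91°, forward 5.1 m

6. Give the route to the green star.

turn right 104°, forward 2.9 m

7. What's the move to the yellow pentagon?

turn right 115°, forward 3.9 m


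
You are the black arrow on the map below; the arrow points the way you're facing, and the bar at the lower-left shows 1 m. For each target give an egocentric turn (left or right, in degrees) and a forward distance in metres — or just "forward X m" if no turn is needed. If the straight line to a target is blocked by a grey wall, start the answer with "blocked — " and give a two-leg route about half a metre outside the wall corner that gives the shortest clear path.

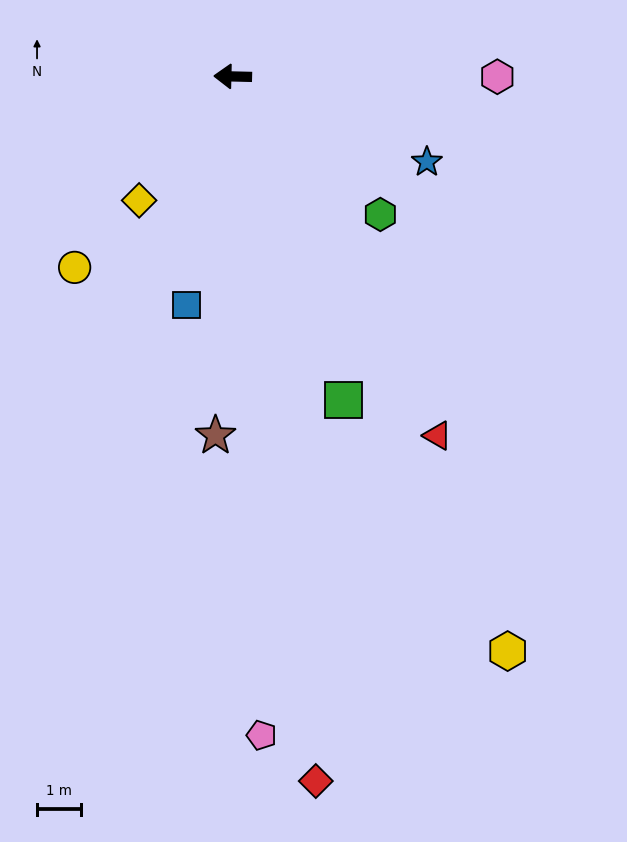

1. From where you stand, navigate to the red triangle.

turn left 121°, forward 9.5 m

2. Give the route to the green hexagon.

turn left 138°, forward 4.6 m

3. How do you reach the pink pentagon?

turn left 94°, forward 15.1 m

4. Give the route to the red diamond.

turn left 98°, forward 16.2 m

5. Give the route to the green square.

turn left 110°, forward 7.8 m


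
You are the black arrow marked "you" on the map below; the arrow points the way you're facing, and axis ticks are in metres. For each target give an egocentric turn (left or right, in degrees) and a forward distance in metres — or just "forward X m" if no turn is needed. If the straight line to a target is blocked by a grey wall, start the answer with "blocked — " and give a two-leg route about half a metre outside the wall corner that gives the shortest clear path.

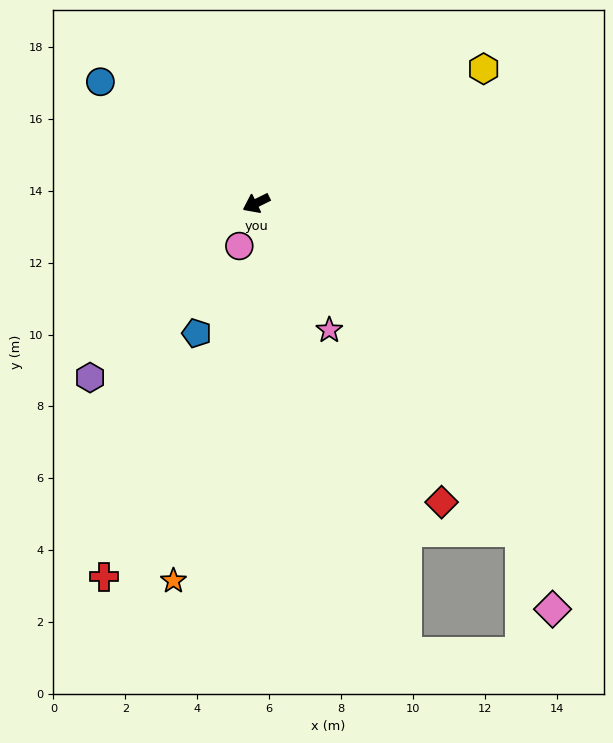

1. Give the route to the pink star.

turn left 94°, forward 4.1 m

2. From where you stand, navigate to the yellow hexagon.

turn right 176°, forward 7.3 m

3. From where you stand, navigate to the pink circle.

turn left 42°, forward 1.3 m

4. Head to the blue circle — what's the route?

turn right 64°, forward 5.5 m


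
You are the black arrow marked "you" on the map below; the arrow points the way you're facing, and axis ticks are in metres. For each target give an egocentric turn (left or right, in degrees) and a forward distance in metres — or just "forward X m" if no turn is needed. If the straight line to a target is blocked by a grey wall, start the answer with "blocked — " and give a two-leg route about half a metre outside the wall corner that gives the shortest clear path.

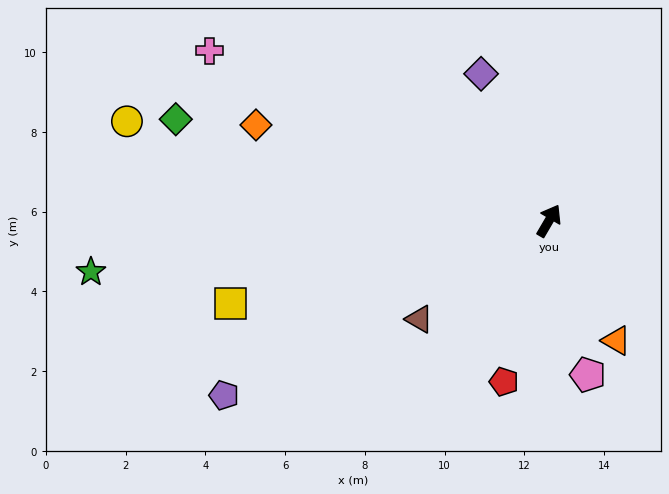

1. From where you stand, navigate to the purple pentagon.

turn left 149°, forward 9.3 m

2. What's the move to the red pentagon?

turn right 165°, forward 4.2 m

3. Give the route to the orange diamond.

turn left 102°, forward 7.7 m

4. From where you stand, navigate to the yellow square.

turn left 135°, forward 8.3 m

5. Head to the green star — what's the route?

turn left 127°, forward 11.6 m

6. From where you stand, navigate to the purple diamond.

turn left 55°, forward 4.1 m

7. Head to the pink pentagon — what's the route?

turn right 136°, forward 4.0 m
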